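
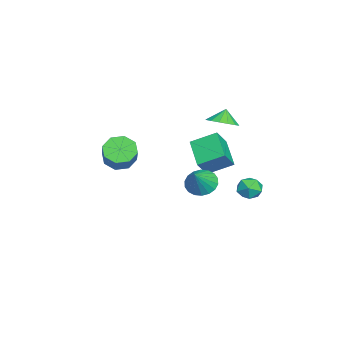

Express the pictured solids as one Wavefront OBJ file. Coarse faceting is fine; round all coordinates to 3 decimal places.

v -2.973 1.9 3.441
v -2.411 2.705 3.569
v -3.407 2.06 4.339
v -2.834 2.874 3.334
v -3.294 2.782 3.127
v -3.668 2.453 3.005
v -3.856 1.976 3
v -3.807 1.479 3.113
v -3.534 1.094 3.314
v -3.111 0.925 3.549
v -2.651 1.017 3.755
v -2.277 1.346 3.877
v -2.09 1.823 3.882
v -2.139 2.32 3.769
v -2.633 -3.939 0.49
v -2.133 -4.742 0.108
v -0.646 -4.443 1.428
v -1.147 -3.641 1.81
v -1.947 -4.075 -0.252
v -0.461 -3.776 1.067
v -2.163 -3.328 -0.178
v -0.677 -3.029 1.142
v -2.655 -2.94 0.288
v -1.168 -2.641 1.608
v -3.134 -3.137 0.872
v -1.647 -2.838 2.192
v -3.319 -3.804 1.233
v -1.833 -3.505 2.552
v -3.103 -4.551 1.158
v -1.617 -4.252 2.478
v -2.612 -4.939 0.692
v -1.125 -4.64 2.012
v -2.016 4.074 -1.867
v -1.272 3.659 -1.679
v -2.608 3.541 -0.701
v -1.864 3.126 -0.513
v -1.904 3.997 -0.462
v -1.538 4.326 -1.183
v -2.342 2.874 -1.197
v -1.976 3.203 -1.918
v -1.473 2.918 -1.265
v -1.202 3.612 -0.81
v -2.678 3.588 -1.57
v -2.407 4.282 -1.115
v 2.824 1.452 1.591
v 3.442 1.159 0.946
v 3.916 1.208 2.749
v 3.515 1.571 0.965
v 3.451 1.959 1.107
v 3.263 2.247 1.345
v 2.988 2.377 1.632
v 2.68 2.324 1.911
v 2.401 2.099 2.127
v 2.206 1.746 2.236
v 2.133 1.334 2.218
v 2.197 0.946 2.075
v 2.385 0.658 1.837
v 2.66 0.528 1.55
v 2.968 0.58 1.271
v 3.247 0.806 1.056
v 0.158 0.999 2.663
v 0.867 0.563 3.674
v 0.002 2.464 3.404
v 0.711 2.028 4.416
v 1.829 1.632 1.764
v 2.538 1.196 2.776
v 1.673 3.097 2.506
v 2.382 2.661 3.517
f 2 1 4
f 2 4 3
f 4 1 5
f 4 5 3
f 5 1 6
f 5 6 3
f 6 1 7
f 6 7 3
f 7 1 8
f 7 8 3
f 8 1 9
f 8 9 3
f 9 1 10
f 9 10 3
f 10 1 11
f 10 11 3
f 11 1 12
f 11 12 3
f 12 1 13
f 12 13 3
f 13 1 14
f 13 14 3
f 14 1 2
f 14 2 3
f 16 15 19
f 16 19 17
f 17 19 20
f 17 20 18
f 19 15 21
f 19 21 20
f 20 21 22
f 20 22 18
f 21 15 23
f 21 23 22
f 22 23 24
f 22 24 18
f 23 15 25
f 23 25 24
f 24 25 26
f 24 26 18
f 25 15 27
f 25 27 26
f 26 27 28
f 26 28 18
f 27 15 29
f 27 29 28
f 28 29 30
f 28 30 18
f 29 15 31
f 29 31 30
f 30 31 32
f 30 32 18
f 31 15 16
f 31 16 32
f 32 16 17
f 32 17 18
f 33 44 38
f 33 38 34
f 33 34 40
f 33 40 43
f 33 43 44
f 34 38 42
f 38 44 37
f 44 43 35
f 43 40 39
f 40 34 41
f 36 42 37
f 36 37 35
f 36 35 39
f 36 39 41
f 36 41 42
f 37 42 38
f 35 37 44
f 39 35 43
f 41 39 40
f 42 41 34
f 46 45 48
f 46 48 47
f 48 45 49
f 48 49 47
f 49 45 50
f 49 50 47
f 50 45 51
f 50 51 47
f 51 45 52
f 51 52 47
f 52 45 53
f 52 53 47
f 53 45 54
f 53 54 47
f 54 45 55
f 54 55 47
f 55 45 56
f 55 56 47
f 56 45 57
f 56 57 47
f 57 45 58
f 57 58 47
f 58 45 59
f 58 59 47
f 59 45 60
f 59 60 47
f 60 45 46
f 60 46 47
f 62 64 61
f 65 62 61
f 61 64 63
f 63 65 61
f 62 68 64
f 66 62 65
f 66 68 62
f 64 68 63
f 67 65 63
f 63 68 67
f 67 66 65
f 68 66 67



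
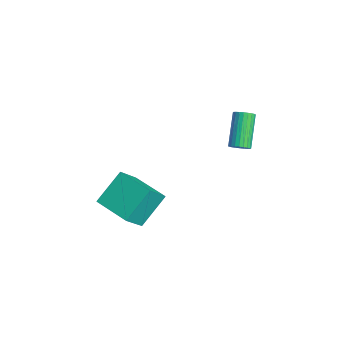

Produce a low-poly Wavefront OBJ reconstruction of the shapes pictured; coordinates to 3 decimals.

v -2.612 -4.58 -3.506
v -3.219 -3.053 -2.166
v -0.749 -3.692 -3.673
v -1.357 -2.166 -2.333
v -1.963 -5.654 -1.987
v -2.571 -4.128 -0.647
v -0.101 -4.767 -2.154
v -0.708 -3.24 -0.814
v 1.112 0.756 2.942
v 1.436 0.58 3.364
v 0.152 1.368 4.679
v -0.172 1.544 4.258
v 1.519 0.778 3.326
v 0.236 1.567 4.642
v 1.54 0.973 3.23
v 0.257 1.762 4.546
v 1.496 1.135 3.09
v 0.213 1.924 4.406
v 1.394 1.239 2.927
v 0.111 2.028 4.243
v 1.248 1.27 2.767
v -0.035 2.058 4.083
v 1.082 1.222 2.634
v -0.201 2.011 3.95
v 0.92 1.103 2.547
v -0.363 1.892 3.863
v 0.788 0.932 2.521
v -0.496 1.72 3.836
v 0.704 0.733 2.558
v -0.579 1.522 3.874
v 0.683 0.538 2.654
v -0.6 1.327 3.97
v 0.727 0.376 2.794
v -0.556 1.165 4.11
v 0.829 0.272 2.957
v -0.454 1.061 4.273
v 0.975 0.242 3.117
v -0.308 1.03 4.433
v 1.141 0.289 3.25
v -0.142 1.078 4.566
v 1.303 0.408 3.337
v 0.02 1.197 4.653
f 2 4 1
f 5 2 1
f 1 4 3
f 3 5 1
f 2 8 4
f 6 2 5
f 6 8 2
f 4 8 3
f 7 5 3
f 3 8 7
f 7 6 5
f 8 6 7
f 10 9 13
f 10 13 11
f 11 13 14
f 11 14 12
f 13 9 15
f 13 15 14
f 14 15 16
f 14 16 12
f 15 9 17
f 15 17 16
f 16 17 18
f 16 18 12
f 17 9 19
f 17 19 18
f 18 19 20
f 18 20 12
f 19 9 21
f 19 21 20
f 20 21 22
f 20 22 12
f 21 9 23
f 21 23 22
f 22 23 24
f 22 24 12
f 23 9 25
f 23 25 24
f 24 25 26
f 24 26 12
f 25 9 27
f 25 27 26
f 26 27 28
f 26 28 12
f 27 9 29
f 27 29 28
f 28 29 30
f 28 30 12
f 29 9 31
f 29 31 30
f 30 31 32
f 30 32 12
f 31 9 33
f 31 33 32
f 32 33 34
f 32 34 12
f 33 9 35
f 33 35 34
f 34 35 36
f 34 36 12
f 35 9 37
f 35 37 36
f 36 37 38
f 36 38 12
f 37 9 39
f 37 39 38
f 38 39 40
f 38 40 12
f 39 9 41
f 39 41 40
f 40 41 42
f 40 42 12
f 41 9 10
f 41 10 42
f 42 10 11
f 42 11 12



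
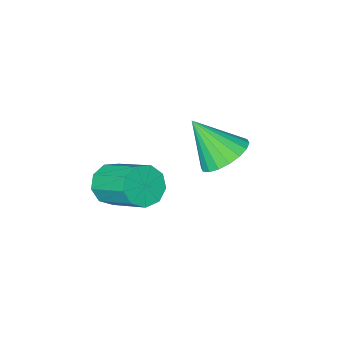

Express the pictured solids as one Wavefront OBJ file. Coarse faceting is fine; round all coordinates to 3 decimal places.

v -3.845 1.285 -1.971
v -3.387 0.579 -2.648
v -3.035 0.275 -0.369
v -3.05 0.919 -2.604
v -2.871 1.331 -2.435
v -2.884 1.735 -2.173
v -3.088 2.049 -1.872
v -3.442 2.212 -1.591
v -3.876 2.191 -1.385
v -4.303 1.991 -1.295
v -4.64 1.651 -1.339
v -4.82 1.238 -1.508
v -4.806 0.835 -1.769
v -4.602 0.521 -2.07
v -4.248 0.358 -2.352
v -3.814 0.379 -2.558
v 0.303 0.283 -2.497
v 1.042 0.636 -2.869
v 0.737 2.45 -1.755
v -0.003 2.097 -1.383
v 0.55 0.766 -3.215
v 0.245 2.579 -2.102
v -0.058 0.67 -3.225
v -0.363 2.483 -2.112
v -0.497 0.393 -2.895
v -0.802 2.206 -1.781
v -0.562 0.065 -2.378
v -0.868 1.878 -1.264
v -0.223 -0.161 -1.917
v -0.528 1.652 -0.803
v 0.363 -0.179 -1.727
v 0.057 1.635 -0.614
v 0.92 0.019 -1.897
v 0.615 1.833 -0.784
v 1.188 0.341 -2.348
v 0.883 2.155 -1.235
f 2 1 4
f 2 4 3
f 4 1 5
f 4 5 3
f 5 1 6
f 5 6 3
f 6 1 7
f 6 7 3
f 7 1 8
f 7 8 3
f 8 1 9
f 8 9 3
f 9 1 10
f 9 10 3
f 10 1 11
f 10 11 3
f 11 1 12
f 11 12 3
f 12 1 13
f 12 13 3
f 13 1 14
f 13 14 3
f 14 1 15
f 14 15 3
f 15 1 16
f 15 16 3
f 16 1 2
f 16 2 3
f 18 17 21
f 18 21 19
f 19 21 22
f 19 22 20
f 21 17 23
f 21 23 22
f 22 23 24
f 22 24 20
f 23 17 25
f 23 25 24
f 24 25 26
f 24 26 20
f 25 17 27
f 25 27 26
f 26 27 28
f 26 28 20
f 27 17 29
f 27 29 28
f 28 29 30
f 28 30 20
f 29 17 31
f 29 31 30
f 30 31 32
f 30 32 20
f 31 17 33
f 31 33 32
f 32 33 34
f 32 34 20
f 33 17 35
f 33 35 34
f 34 35 36
f 34 36 20
f 35 17 18
f 35 18 36
f 36 18 19
f 36 19 20



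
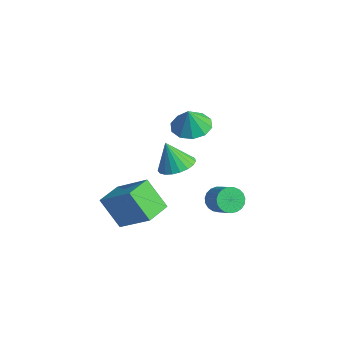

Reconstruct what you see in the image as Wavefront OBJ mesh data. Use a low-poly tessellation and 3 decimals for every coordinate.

v 2.572 -1.173 -1.241
v 2.847 -0.833 -1.708
v 3.803 -0.806 -1.126
v 3.528 -1.147 -0.659
v 2.747 -0.642 -1.553
v 3.703 -0.615 -0.97
v 2.616 -0.543 -1.343
v 3.572 -0.516 -0.76
v 2.478 -0.553 -1.116
v 3.434 -0.526 -0.533
v 2.356 -0.67 -0.91
v 3.312 -0.643 -0.328
v 2.271 -0.874 -0.762
v 3.227 -0.847 -0.179
v 2.239 -1.13 -0.697
v 3.195 -1.103 -0.114
v 2.264 -1.394 -0.725
v 3.22 -1.367 -0.143
v 2.342 -1.619 -0.844
v 3.298 -1.592 -0.261
v 2.46 -1.767 -1.03
v 3.416 -1.74 -0.448
v 2.597 -1.813 -1.254
v 3.554 -1.786 -0.671
v 2.73 -1.748 -1.475
v 3.687 -1.721 -0.892
v 2.836 -1.584 -1.656
v 3.792 -1.557 -1.073
v 2.896 -1.348 -1.765
v 3.852 -1.321 -1.182
v 2.9 -1.083 -1.783
v 3.856 -1.056 -1.201
v -0.831 -4.956 -2.274
v 0.548 -4.233 -1.166
v -1.468 -3.837 -2.211
v -0.09 -3.114 -1.104
v -0.03 -4.426 -3.616
v 1.348 -3.703 -2.509
v -0.668 -3.307 -3.554
v 0.711 -2.584 -2.446
v 2.829 -3.23 1.672
v 3.23 -2.596 1.951
v 2.511 -3.57 2.908
v 2.925 -2.471 1.907
v 2.603 -2.477 1.822
v 2.321 -2.613 1.712
v 2.126 -2.856 1.595
v 2.052 -3.163 1.491
v 2.113 -3.482 1.419
v 2.298 -3.757 1.39
v 2.574 -3.941 1.411
v 2.895 -4.002 1.476
v 3.204 -3.93 1.576
v 3.448 -3.736 1.692
v 3.585 -3.455 1.805
v 3.591 -3.134 1.895
v 3.466 -2.831 1.946
v -2.179 0.024 0.042
v -1.558 0.702 0.073
v -1.921 -0.264 1.178
v -2.059 0.914 0.24
v -2.605 0.786 0.332
v -2.989 0.367 0.312
v -3.063 -0.184 0.19
v -2.799 -0.655 0.011
v -2.299 -0.866 -0.156
v -1.752 -0.738 -0.248
v -1.369 -0.319 -0.228
v -1.295 0.231 -0.106
f 2 1 5
f 2 5 3
f 3 5 6
f 3 6 4
f 5 1 7
f 5 7 6
f 6 7 8
f 6 8 4
f 7 1 9
f 7 9 8
f 8 9 10
f 8 10 4
f 9 1 11
f 9 11 10
f 10 11 12
f 10 12 4
f 11 1 13
f 11 13 12
f 12 13 14
f 12 14 4
f 13 1 15
f 13 15 14
f 14 15 16
f 14 16 4
f 15 1 17
f 15 17 16
f 16 17 18
f 16 18 4
f 17 1 19
f 17 19 18
f 18 19 20
f 18 20 4
f 19 1 21
f 19 21 20
f 20 21 22
f 20 22 4
f 21 1 23
f 21 23 22
f 22 23 24
f 22 24 4
f 23 1 25
f 23 25 24
f 24 25 26
f 24 26 4
f 25 1 27
f 25 27 26
f 26 27 28
f 26 28 4
f 27 1 29
f 27 29 28
f 28 29 30
f 28 30 4
f 29 1 31
f 29 31 30
f 30 31 32
f 30 32 4
f 31 1 2
f 31 2 32
f 32 2 3
f 32 3 4
f 34 36 33
f 37 34 33
f 33 36 35
f 35 37 33
f 34 40 36
f 38 34 37
f 38 40 34
f 36 40 35
f 39 37 35
f 35 40 39
f 39 38 37
f 40 38 39
f 42 41 44
f 42 44 43
f 44 41 45
f 44 45 43
f 45 41 46
f 45 46 43
f 46 41 47
f 46 47 43
f 47 41 48
f 47 48 43
f 48 41 49
f 48 49 43
f 49 41 50
f 49 50 43
f 50 41 51
f 50 51 43
f 51 41 52
f 51 52 43
f 52 41 53
f 52 53 43
f 53 41 54
f 53 54 43
f 54 41 55
f 54 55 43
f 55 41 56
f 55 56 43
f 56 41 57
f 56 57 43
f 57 41 42
f 57 42 43
f 59 58 61
f 59 61 60
f 61 58 62
f 61 62 60
f 62 58 63
f 62 63 60
f 63 58 64
f 63 64 60
f 64 58 65
f 64 65 60
f 65 58 66
f 65 66 60
f 66 58 67
f 66 67 60
f 67 58 68
f 67 68 60
f 68 58 69
f 68 69 60
f 69 58 59
f 69 59 60



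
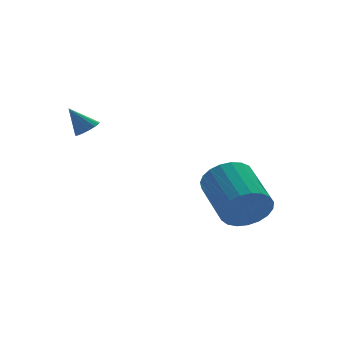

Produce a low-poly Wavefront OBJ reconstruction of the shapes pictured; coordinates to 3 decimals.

v 0.341 -4.882 -2.659
v 0.702 -5.282 -1.816
v 1.02 -3.358 -1.039
v 0.659 -2.958 -1.881
v 1.045 -5.245 -2.048
v 1.363 -3.321 -1.271
v 1.266 -5.146 -2.386
v 1.584 -3.221 -1.608
v 1.328 -5 -2.77
v 1.646 -3.076 -1.993
v 1.218 -4.835 -3.136
v 1.537 -2.91 -2.358
v 0.957 -4.677 -3.419
v 1.276 -2.753 -2.641
v 0.59 -4.555 -3.57
v 0.908 -2.631 -2.793
v 0.179 -4.49 -3.564
v 0.498 -2.565 -2.787
v -0.203 -4.492 -3.402
v 0.115 -2.568 -2.624
v -0.492 -4.562 -3.11
v -0.174 -2.637 -2.333
v -0.637 -4.687 -2.741
v -0.318 -2.763 -1.964
v -0.612 -4.846 -2.358
v -0.294 -2.922 -1.58
v -0.423 -5.011 -2.026
v -0.105 -3.087 -1.249
v -0.102 -5.154 -1.804
v 0.217 -3.23 -1.027
v 0.296 -5.25 -1.73
v 0.614 -3.325 -0.952
v -3.693 -0.715 0.586
v -3.255 -0.788 0.857
v -4.207 -0.285 1.534
v -3.234 -0.539 0.756
v -3.336 -0.338 0.609
v -3.534 -0.237 0.456
v -3.774 -0.265 0.339
v -3.993 -0.413 0.287
v -4.131 -0.642 0.316
v -4.153 -0.89 0.417
v -4.051 -1.092 0.564
v -3.853 -1.192 0.716
v -3.613 -1.165 0.834
v -3.394 -1.017 0.886
f 2 1 5
f 2 5 3
f 3 5 6
f 3 6 4
f 5 1 7
f 5 7 6
f 6 7 8
f 6 8 4
f 7 1 9
f 7 9 8
f 8 9 10
f 8 10 4
f 9 1 11
f 9 11 10
f 10 11 12
f 10 12 4
f 11 1 13
f 11 13 12
f 12 13 14
f 12 14 4
f 13 1 15
f 13 15 14
f 14 15 16
f 14 16 4
f 15 1 17
f 15 17 16
f 16 17 18
f 16 18 4
f 17 1 19
f 17 19 18
f 18 19 20
f 18 20 4
f 19 1 21
f 19 21 20
f 20 21 22
f 20 22 4
f 21 1 23
f 21 23 22
f 22 23 24
f 22 24 4
f 23 1 25
f 23 25 24
f 24 25 26
f 24 26 4
f 25 1 27
f 25 27 26
f 26 27 28
f 26 28 4
f 27 1 29
f 27 29 28
f 28 29 30
f 28 30 4
f 29 1 31
f 29 31 30
f 30 31 32
f 30 32 4
f 31 1 2
f 31 2 32
f 32 2 3
f 32 3 4
f 34 33 36
f 34 36 35
f 36 33 37
f 36 37 35
f 37 33 38
f 37 38 35
f 38 33 39
f 38 39 35
f 39 33 40
f 39 40 35
f 40 33 41
f 40 41 35
f 41 33 42
f 41 42 35
f 42 33 43
f 42 43 35
f 43 33 44
f 43 44 35
f 44 33 45
f 44 45 35
f 45 33 46
f 45 46 35
f 46 33 34
f 46 34 35



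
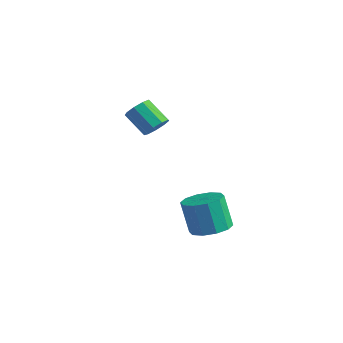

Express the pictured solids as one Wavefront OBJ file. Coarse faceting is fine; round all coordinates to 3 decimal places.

v 2.616 0.489 -1.808
v 3.329 1.162 -1.565
v 2.757 1.163 0.111
v 2.044 0.491 -0.132
v 2.819 1.476 -1.739
v 2.247 1.478 -0.064
v 2.231 1.414 -1.94
v 1.659 1.415 -0.264
v 1.79 0.998 -2.09
v 1.219 0.999 -0.415
v 1.665 0.388 -2.132
v 1.093 0.389 -0.457
v 1.903 -0.183 -2.051
v 1.331 -0.182 -0.375
v 2.413 -0.498 -1.876
v 1.841 -0.496 -0.201
v 3.001 -0.435 -1.676
v 2.429 -0.434 -0
v 3.441 -0.019 -1.525
v 2.87 -0.018 0.15
v 3.567 0.591 -1.483
v 2.995 0.592 0.192
v -2.467 2.089 2.082
v -2.002 1.97 2.646
v -3.169 1.852 3.582
v -3.633 1.971 3.018
v -2.092 2.466 2.597
v -3.258 2.348 3.533
v -2.357 2.786 2.307
v -3.523 2.667 3.243
v -2.674 2.779 1.912
v -3.84 2.661 2.848
v -2.893 2.45 1.596
v -4.059 2.331 2.532
v -2.914 1.952 1.508
v -4.08 1.833 2.444
v -2.725 1.518 1.689
v -3.891 1.4 2.625
v -2.415 1.351 2.053
v -3.582 1.233 2.989
v -2.13 1.53 2.431
v -3.296 1.412 3.367
f 2 1 5
f 2 5 3
f 3 5 6
f 3 6 4
f 5 1 7
f 5 7 6
f 6 7 8
f 6 8 4
f 7 1 9
f 7 9 8
f 8 9 10
f 8 10 4
f 9 1 11
f 9 11 10
f 10 11 12
f 10 12 4
f 11 1 13
f 11 13 12
f 12 13 14
f 12 14 4
f 13 1 15
f 13 15 14
f 14 15 16
f 14 16 4
f 15 1 17
f 15 17 16
f 16 17 18
f 16 18 4
f 17 1 19
f 17 19 18
f 18 19 20
f 18 20 4
f 19 1 21
f 19 21 20
f 20 21 22
f 20 22 4
f 21 1 2
f 21 2 22
f 22 2 3
f 22 3 4
f 24 23 27
f 24 27 25
f 25 27 28
f 25 28 26
f 27 23 29
f 27 29 28
f 28 29 30
f 28 30 26
f 29 23 31
f 29 31 30
f 30 31 32
f 30 32 26
f 31 23 33
f 31 33 32
f 32 33 34
f 32 34 26
f 33 23 35
f 33 35 34
f 34 35 36
f 34 36 26
f 35 23 37
f 35 37 36
f 36 37 38
f 36 38 26
f 37 23 39
f 37 39 38
f 38 39 40
f 38 40 26
f 39 23 41
f 39 41 40
f 40 41 42
f 40 42 26
f 41 23 24
f 41 24 42
f 42 24 25
f 42 25 26



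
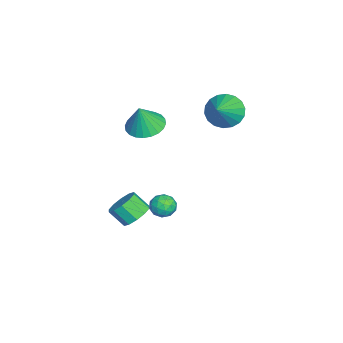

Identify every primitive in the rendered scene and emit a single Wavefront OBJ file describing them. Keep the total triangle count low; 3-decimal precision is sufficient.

v 1.87 -1.055 -3.629
v 2.321 -0.603 -3.068
v 2.101 -1.373 -2.27
v 1.65 -1.825 -2.831
v 1.823 -0.438 -3.046
v 1.602 -1.208 -2.249
v 1.342 -0.509 -3.247
v 1.122 -1.279 -2.45
v 1.064 -0.788 -3.594
v 0.844 -1.558 -2.797
v 1.093 -1.17 -3.954
v 0.873 -1.94 -3.157
v 1.419 -1.507 -4.19
v 1.199 -2.277 -3.392
v 1.918 -1.672 -4.211
v 1.697 -2.442 -3.414
v 2.398 -1.601 -4.01
v 2.178 -2.371 -3.213
v 2.676 -1.322 -3.663
v 2.456 -2.092 -2.866
v 2.647 -0.94 -3.303
v 2.427 -1.71 -2.506
v -3.456 2.75 0.633
v -2.834 3.18 -0.109
v -1.944 2.45 1.727
v -2.953 3.552 0.157
v -3.172 3.764 0.517
v -3.446 3.775 0.9
v -3.723 3.584 1.231
v -3.947 3.227 1.443
v -4.074 2.775 1.495
v -4.078 2.319 1.376
v -3.959 1.947 1.11
v -3.741 1.735 0.75
v -3.466 1.724 0.366
v -3.189 1.916 0.036
v -2.966 2.273 -0.176
v -2.839 2.724 -0.228
v 3.461 0.852 -2.023
v 4.065 0.628 -1.738
v 2.875 0.192 -1.302
v 3.479 -0.032 -1.017
v 3.27 0.634 -0.921
v 3.632 1.042 -1.367
v 3.308 -0.222 -1.673
v 3.67 0.186 -2.119
v 3.97 -0.036 -1.522
v 3.947 0.493 -1.057
v 2.993 0.327 -1.983
v 2.97 0.856 -1.518
v 3.815 0.798 -1.944
v 3.125 0.022 -1.096
v 3.003 0.413 -1.04
v 3.358 0.281 -0.872
v 3.56 1.041 -1.726
v 3.915 0.909 -1.558
v 3.448 0.913 -1.078
v 3.025 -0.089 -1.482
v 3.38 -0.221 -1.314
v 3.582 0.539 -2.168
v 3.937 0.407 -2
v 3.492 -0.093 -1.962
v 4.114 0.276 -1.649
v 3.769 -0.112 -1.225
v 3.668 -0.223 -1.611
v 3.881 0.016 -1.873
v 4.1 0.587 -1.376
v 3.755 0.199 -0.952
v 3.633 0.59 -0.896
v 3.846 0.83 -1.157
v 4.044 0.196 -1.249
v 3.185 0.621 -2.088
v 2.84 0.233 -1.664
v 3.094 -0.01 -1.883
v 3.307 0.23 -2.144
v 3.171 0.932 -1.815
v 2.826 0.544 -1.391
v 3.059 0.804 -1.167
v 3.272 1.043 -1.429
v 2.896 0.624 -1.791
v -2.423 -1.129 0.036
v -1.413 -1.11 -0.25
v -1.997 -1.391 1.524
v -1.479 -0.715 -0.162
v -1.688 -0.383 -0.043
v -2.009 -0.165 0.087
v -2.394 -0.094 0.21
v -2.782 -0.18 0.306
v -3.117 -0.411 0.361
v -3.345 -0.751 0.367
v -3.433 -1.148 0.322
v -3.368 -1.543 0.234
v -3.158 -1.874 0.115
v -2.837 -2.093 -0.015
v -2.453 -2.164 -0.138
v -2.064 -2.078 -0.234
v -1.73 -1.847 -0.289
v -1.501 -1.507 -0.295
f 2 1 5
f 2 5 3
f 3 5 6
f 3 6 4
f 5 1 7
f 5 7 6
f 6 7 8
f 6 8 4
f 7 1 9
f 7 9 8
f 8 9 10
f 8 10 4
f 9 1 11
f 9 11 10
f 10 11 12
f 10 12 4
f 11 1 13
f 11 13 12
f 12 13 14
f 12 14 4
f 13 1 15
f 13 15 14
f 14 15 16
f 14 16 4
f 15 1 17
f 15 17 16
f 16 17 18
f 16 18 4
f 17 1 19
f 17 19 18
f 18 19 20
f 18 20 4
f 19 1 21
f 19 21 20
f 20 21 22
f 20 22 4
f 21 1 2
f 21 2 22
f 22 2 3
f 22 3 4
f 24 23 26
f 24 26 25
f 26 23 27
f 26 27 25
f 27 23 28
f 27 28 25
f 28 23 29
f 28 29 25
f 29 23 30
f 29 30 25
f 30 23 31
f 30 31 25
f 31 23 32
f 31 32 25
f 32 23 33
f 32 33 25
f 33 23 34
f 33 34 25
f 34 23 35
f 34 35 25
f 35 23 36
f 35 36 25
f 36 23 37
f 36 37 25
f 37 23 38
f 37 38 25
f 38 23 24
f 38 24 25
f 39 76 55
f 76 50 79
f 55 79 44
f 76 79 55
f 39 55 51
f 55 44 56
f 51 56 40
f 55 56 51
f 39 51 60
f 51 40 61
f 60 61 46
f 51 61 60
f 39 60 72
f 60 46 75
f 72 75 49
f 60 75 72
f 39 72 76
f 72 49 80
f 76 80 50
f 72 80 76
f 40 56 67
f 56 44 70
f 67 70 48
f 56 70 67
f 44 79 57
f 79 50 78
f 57 78 43
f 79 78 57
f 50 80 77
f 80 49 73
f 77 73 41
f 80 73 77
f 49 75 74
f 75 46 62
f 74 62 45
f 75 62 74
f 46 61 66
f 61 40 63
f 66 63 47
f 61 63 66
f 42 68 54
f 68 48 69
f 54 69 43
f 68 69 54
f 42 54 52
f 54 43 53
f 52 53 41
f 54 53 52
f 42 52 59
f 52 41 58
f 59 58 45
f 52 58 59
f 42 59 64
f 59 45 65
f 64 65 47
f 59 65 64
f 42 64 68
f 64 47 71
f 68 71 48
f 64 71 68
f 43 69 57
f 69 48 70
f 57 70 44
f 69 70 57
f 41 53 77
f 53 43 78
f 77 78 50
f 53 78 77
f 45 58 74
f 58 41 73
f 74 73 49
f 58 73 74
f 47 65 66
f 65 45 62
f 66 62 46
f 65 62 66
f 48 71 67
f 71 47 63
f 67 63 40
f 71 63 67
f 82 81 84
f 82 84 83
f 84 81 85
f 84 85 83
f 85 81 86
f 85 86 83
f 86 81 87
f 86 87 83
f 87 81 88
f 87 88 83
f 88 81 89
f 88 89 83
f 89 81 90
f 89 90 83
f 90 81 91
f 90 91 83
f 91 81 92
f 91 92 83
f 92 81 93
f 92 93 83
f 93 81 94
f 93 94 83
f 94 81 95
f 94 95 83
f 95 81 96
f 95 96 83
f 96 81 97
f 96 97 83
f 97 81 98
f 97 98 83
f 98 81 82
f 98 82 83



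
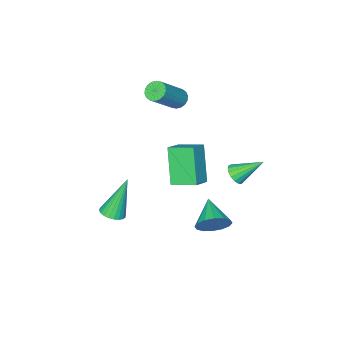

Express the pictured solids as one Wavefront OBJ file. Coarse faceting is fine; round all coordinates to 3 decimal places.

v -2.263 0.147 -2.755
v -1.827 0.529 -2.738
v -3.097 1.053 -1.765
v -1.984 0.617 -2.95
v -2.204 0.597 -3.117
v -2.438 0.474 -3.201
v -2.632 0.276 -3.184
v -2.742 0.048 -3.068
v -2.741 -0.156 -2.88
v -2.631 -0.292 -2.664
v -2.437 -0.326 -2.469
v -2.203 -0.252 -2.339
v -1.983 -0.087 -2.305
v -1.826 0.132 -2.374
v -1.77 0.354 -2.53
v 0.837 2.102 -3.186
v 1.364 2.115 -2.545
v 0.123 0.958 -2.574
v 1.043 2.377 -2.43
v 0.667 2.565 -2.518
v 0.336 2.629 -2.785
v 0.139 2.551 -3.159
v 0.13 2.353 -3.54
v 0.309 2.088 -3.827
v 0.63 1.826 -3.941
v 1.007 1.639 -3.853
v 1.337 1.575 -3.587
v 1.534 1.652 -3.213
v 1.544 1.85 -2.831
v -2.03 -3.524 -2.859
v -1.127 -3.231 -2.388
v -2.605 -2.393 -2.463
v -1.703 -2.099 -1.992
v -1.417 -2.601 -4.608
v -0.515 -2.307 -4.137
v -1.993 -1.469 -4.212
v -1.09 -1.176 -3.741
v -1.858 -3.387 0.613
v -1.573 -3.783 0.338
v -0.176 -3.689 1.652
v -0.462 -3.293 1.927
v -1.489 -3.572 0.234
v -0.093 -3.478 1.549
v -1.479 -3.325 0.205
v -0.083 -3.231 1.52
v -1.544 -3.09 0.257
v -0.147 -2.996 1.572
v -1.671 -2.914 0.38
v -0.274 -2.819 1.694
v -1.835 -2.831 0.548
v -0.438 -2.737 1.863
v -2.004 -2.859 0.729
v -0.607 -2.765 2.044
v -2.144 -2.991 0.888
v -0.747 -2.897 2.202
v -2.227 -3.202 0.991
v -0.831 -3.108 2.306
v -2.237 -3.449 1.02
v -0.841 -3.355 2.335
v -2.173 -3.684 0.968
v -0.776 -3.59 2.283
v -2.046 -3.861 0.846
v -0.649 -3.766 2.16
v -1.882 -3.943 0.677
v -0.485 -3.849 1.992
v -1.713 -3.915 0.496
v -0.316 -3.821 1.811
v 3.724 -1.286 -2.961
v 4.286 -1.176 -2.751
v 2.956 -1.154 -0.979
v 4.209 -0.955 -2.795
v 4.058 -0.785 -2.865
v 3.856 -0.691 -2.95
v 3.634 -0.688 -3.036
v 3.426 -0.775 -3.111
v 3.263 -0.941 -3.163
v 3.171 -1.159 -3.184
v 3.162 -1.397 -3.171
v 3.239 -1.617 -3.127
v 3.39 -1.788 -3.057
v 3.592 -1.882 -2.973
v 3.814 -1.885 -2.886
v 4.022 -1.797 -2.812
v 4.185 -1.632 -2.76
v 4.277 -1.413 -2.738
f 2 1 4
f 2 4 3
f 4 1 5
f 4 5 3
f 5 1 6
f 5 6 3
f 6 1 7
f 6 7 3
f 7 1 8
f 7 8 3
f 8 1 9
f 8 9 3
f 9 1 10
f 9 10 3
f 10 1 11
f 10 11 3
f 11 1 12
f 11 12 3
f 12 1 13
f 12 13 3
f 13 1 14
f 13 14 3
f 14 1 15
f 14 15 3
f 15 1 2
f 15 2 3
f 17 16 19
f 17 19 18
f 19 16 20
f 19 20 18
f 20 16 21
f 20 21 18
f 21 16 22
f 21 22 18
f 22 16 23
f 22 23 18
f 23 16 24
f 23 24 18
f 24 16 25
f 24 25 18
f 25 16 26
f 25 26 18
f 26 16 27
f 26 27 18
f 27 16 28
f 27 28 18
f 28 16 29
f 28 29 18
f 29 16 17
f 29 17 18
f 31 33 30
f 34 31 30
f 30 33 32
f 32 34 30
f 31 37 33
f 35 31 34
f 35 37 31
f 33 37 32
f 36 34 32
f 32 37 36
f 36 35 34
f 37 35 36
f 39 38 42
f 39 42 40
f 40 42 43
f 40 43 41
f 42 38 44
f 42 44 43
f 43 44 45
f 43 45 41
f 44 38 46
f 44 46 45
f 45 46 47
f 45 47 41
f 46 38 48
f 46 48 47
f 47 48 49
f 47 49 41
f 48 38 50
f 48 50 49
f 49 50 51
f 49 51 41
f 50 38 52
f 50 52 51
f 51 52 53
f 51 53 41
f 52 38 54
f 52 54 53
f 53 54 55
f 53 55 41
f 54 38 56
f 54 56 55
f 55 56 57
f 55 57 41
f 56 38 58
f 56 58 57
f 57 58 59
f 57 59 41
f 58 38 60
f 58 60 59
f 59 60 61
f 59 61 41
f 60 38 62
f 60 62 61
f 61 62 63
f 61 63 41
f 62 38 64
f 62 64 63
f 63 64 65
f 63 65 41
f 64 38 66
f 64 66 65
f 65 66 67
f 65 67 41
f 66 38 39
f 66 39 67
f 67 39 40
f 67 40 41
f 69 68 71
f 69 71 70
f 71 68 72
f 71 72 70
f 72 68 73
f 72 73 70
f 73 68 74
f 73 74 70
f 74 68 75
f 74 75 70
f 75 68 76
f 75 76 70
f 76 68 77
f 76 77 70
f 77 68 78
f 77 78 70
f 78 68 79
f 78 79 70
f 79 68 80
f 79 80 70
f 80 68 81
f 80 81 70
f 81 68 82
f 81 82 70
f 82 68 83
f 82 83 70
f 83 68 84
f 83 84 70
f 84 68 85
f 84 85 70
f 85 68 69
f 85 69 70



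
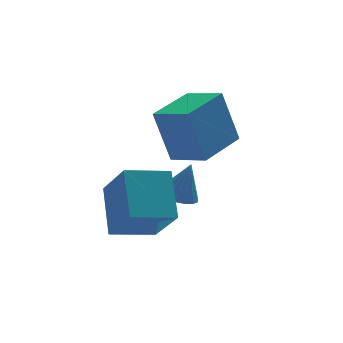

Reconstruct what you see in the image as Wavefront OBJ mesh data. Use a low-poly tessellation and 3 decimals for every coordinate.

v 1.66 0.521 1.452
v 1.131 0.767 3.48
v 0.81 1.627 1.096
v 0.281 1.873 3.123
v 3.179 1.767 1.697
v 2.65 2.013 3.724
v 2.329 2.873 1.34
v 1.8 3.119 3.368
v -1.555 -2.203 0.716
v -1.372 -0.819 2.049
v -1.873 -0.762 -0.736
v -1.689 0.622 0.597
v -0.031 -2.142 0.443
v 0.153 -0.758 1.776
v -0.348 -0.701 -1.009
v -0.165 0.683 0.324
v 1.17 2.101 -0.848
v 1.6 2.678 -0.971
v 1.63 2.059 0.568
v 1.297 2.82 -0.868
v 0.966 2.797 -0.761
v 0.681 2.614 -0.674
v 0.508 2.314 -0.626
v 0.486 1.966 -0.63
v 0.622 1.648 -0.683
v 0.882 1.434 -0.775
v 1.209 1.373 -0.883
v 1.527 1.479 -0.983
v 1.762 1.727 -1.052
v 1.862 2.061 -1.075
v 1.804 2.404 -1.045
f 2 4 1
f 5 2 1
f 1 4 3
f 3 5 1
f 2 8 4
f 6 2 5
f 6 8 2
f 4 8 3
f 7 5 3
f 3 8 7
f 7 6 5
f 8 6 7
f 10 12 9
f 13 10 9
f 9 12 11
f 11 13 9
f 10 16 12
f 14 10 13
f 14 16 10
f 12 16 11
f 15 13 11
f 11 16 15
f 15 14 13
f 16 14 15
f 18 17 20
f 18 20 19
f 20 17 21
f 20 21 19
f 21 17 22
f 21 22 19
f 22 17 23
f 22 23 19
f 23 17 24
f 23 24 19
f 24 17 25
f 24 25 19
f 25 17 26
f 25 26 19
f 26 17 27
f 26 27 19
f 27 17 28
f 27 28 19
f 28 17 29
f 28 29 19
f 29 17 30
f 29 30 19
f 30 17 31
f 30 31 19
f 31 17 18
f 31 18 19



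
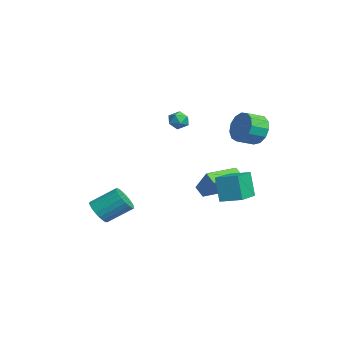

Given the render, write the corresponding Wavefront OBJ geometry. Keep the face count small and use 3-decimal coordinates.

v -3.318 1.432 -3.211
v -3.978 1.157 -2.68
v -4.143 3.417 -3.209
v -4.802 3.143 -2.678
v -2.338 1.837 -1.782
v -2.997 1.563 -1.251
v -3.162 3.823 -1.78
v -3.822 3.548 -1.249
v -3.81 0.295 2.387
v -3.173 0.533 2.606
v -3.807 -0.493 3.234
v -3.17 -0.255 3.453
v -3.751 0.153 3.534
v -3.753 0.641 3.01
v -3.227 -0.601 2.83
v -3.229 -0.113 2.306
v -2.812 -0.021 2.88
v -3.136 0.445 3.315
v -3.844 -0.405 2.525
v -4.168 0.061 2.96
v -3.341 -4.75 -3.928
v -3.013 -4.298 -4.646
v -2.751 -2.778 -3.571
v -3.079 -3.23 -2.852
v -3.383 -4.22 -4.666
v -3.12 -2.7 -3.591
v -3.745 -4.233 -4.559
v -3.483 -2.714 -3.483
v -4.038 -4.336 -4.342
v -3.775 -2.817 -3.266
v -4.21 -4.51 -4.054
v -3.948 -2.991 -2.978
v -4.232 -4.726 -3.744
v -3.97 -3.207 -2.668
v -4.1 -4.946 -3.465
v -3.837 -3.427 -2.39
v -3.837 -5.132 -3.267
v -3.574 -3.613 -2.191
v -3.488 -5.252 -3.183
v -3.225 -3.732 -2.107
v -3.113 -5.285 -3.228
v -2.851 -3.765 -2.152
v -2.779 -5.225 -3.394
v -2.516 -3.706 -2.318
v -2.541 -5.083 -3.652
v -2.278 -3.564 -2.576
v -2.442 -4.884 -3.958
v -2.179 -3.365 -2.882
v -2.498 -4.661 -4.259
v -2.236 -3.142 -3.183
v -2.7 -4.454 -4.502
v -2.438 -2.935 -3.426
v -0.12 3.795 2.954
v 0.443 4.251 3.755
v 0.723 3.181 4.167
v 0.16 2.725 3.366
v -0.125 4.182 3.962
v 0.154 3.112 4.374
v -0.692 3.99 3.849
v -0.412 2.92 4.261
v -1.077 3.736 3.452
v -0.797 2.667 3.864
v -1.158 3.501 2.896
v -0.878 2.431 3.308
v -0.909 3.359 2.359
v -0.629 2.29 2.771
v -0.41 3.356 2.011
v -0.13 2.286 2.423
v 0.181 3.492 1.962
v 0.461 2.422 2.374
v 0.677 3.724 2.228
v 0.956 2.654 2.64
v 0.919 3.978 2.725
v 1.199 2.909 3.137
v 0.832 4.175 3.294
v 1.112 3.105 3.706
v -1.562 2.758 -2.73
v -2.062 2.616 -1.049
v -0.842 3.882 -2.421
v -1.342 3.74 -0.74
v 0.162 1.54 -2.32
v -0.338 1.398 -0.639
v 0.882 2.664 -2.011
v 0.382 2.522 -0.33
f 2 4 1
f 5 2 1
f 1 4 3
f 3 5 1
f 2 8 4
f 6 2 5
f 6 8 2
f 4 8 3
f 7 5 3
f 3 8 7
f 7 6 5
f 8 6 7
f 9 20 14
f 9 14 10
f 9 10 16
f 9 16 19
f 9 19 20
f 10 14 18
f 14 20 13
f 20 19 11
f 19 16 15
f 16 10 17
f 12 18 13
f 12 13 11
f 12 11 15
f 12 15 17
f 12 17 18
f 13 18 14
f 11 13 20
f 15 11 19
f 17 15 16
f 18 17 10
f 22 21 25
f 22 25 23
f 23 25 26
f 23 26 24
f 25 21 27
f 25 27 26
f 26 27 28
f 26 28 24
f 27 21 29
f 27 29 28
f 28 29 30
f 28 30 24
f 29 21 31
f 29 31 30
f 30 31 32
f 30 32 24
f 31 21 33
f 31 33 32
f 32 33 34
f 32 34 24
f 33 21 35
f 33 35 34
f 34 35 36
f 34 36 24
f 35 21 37
f 35 37 36
f 36 37 38
f 36 38 24
f 37 21 39
f 37 39 38
f 38 39 40
f 38 40 24
f 39 21 41
f 39 41 40
f 40 41 42
f 40 42 24
f 41 21 43
f 41 43 42
f 42 43 44
f 42 44 24
f 43 21 45
f 43 45 44
f 44 45 46
f 44 46 24
f 45 21 47
f 45 47 46
f 46 47 48
f 46 48 24
f 47 21 49
f 47 49 48
f 48 49 50
f 48 50 24
f 49 21 51
f 49 51 50
f 50 51 52
f 50 52 24
f 51 21 22
f 51 22 52
f 52 22 23
f 52 23 24
f 54 53 57
f 54 57 55
f 55 57 58
f 55 58 56
f 57 53 59
f 57 59 58
f 58 59 60
f 58 60 56
f 59 53 61
f 59 61 60
f 60 61 62
f 60 62 56
f 61 53 63
f 61 63 62
f 62 63 64
f 62 64 56
f 63 53 65
f 63 65 64
f 64 65 66
f 64 66 56
f 65 53 67
f 65 67 66
f 66 67 68
f 66 68 56
f 67 53 69
f 67 69 68
f 68 69 70
f 68 70 56
f 69 53 71
f 69 71 70
f 70 71 72
f 70 72 56
f 71 53 73
f 71 73 72
f 72 73 74
f 72 74 56
f 73 53 75
f 73 75 74
f 74 75 76
f 74 76 56
f 75 53 54
f 75 54 76
f 76 54 55
f 76 55 56
f 78 80 77
f 81 78 77
f 77 80 79
f 79 81 77
f 78 84 80
f 82 78 81
f 82 84 78
f 80 84 79
f 83 81 79
f 79 84 83
f 83 82 81
f 84 82 83



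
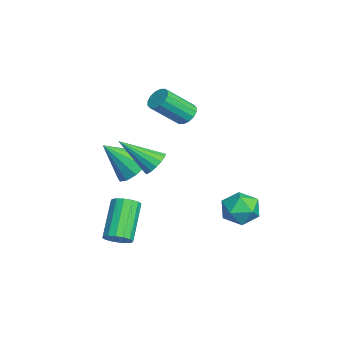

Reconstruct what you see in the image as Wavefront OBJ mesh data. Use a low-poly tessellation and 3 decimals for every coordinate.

v -0.252 -1.088 0.052
v 0.194 -1.467 -0.293
v -0.608 -2.632 1.288
v 0.384 -1.309 -0.042
v 0.403 -1.092 0.235
v 0.246 -0.874 0.462
v -0.044 -0.713 0.58
v -0.39 -0.653 0.557
v -0.699 -0.708 0.398
v -0.888 -0.866 0.146
v -0.907 -1.083 -0.13
v -0.751 -1.301 -0.358
v -0.461 -1.462 -0.476
v -0.115 -1.522 -0.452
v 2.423 3.004 -1.729
v 3.01 2.663 -1.1
v 1.53 1.817 -1.54
v 2.117 1.476 -0.911
v 1.626 2.237 -0.721
v 2.178 2.97 -0.837
v 2.362 1.51 -1.803
v 2.914 2.243 -1.919
v 2.972 1.739 -1.146
v 2.517 2.188 -0.477
v 2.023 2.292 -2.163
v 1.568 2.741 -1.494
v -3.474 0.45 1.293
v -2.972 0.288 0.967
v -2.584 -0.992 2.202
v -3.086 -0.83 2.527
v -2.87 0.515 1.17
v -2.482 -0.765 2.405
v -2.93 0.724 1.406
v -2.541 -0.556 2.64
v -3.135 0.86 1.611
v -2.747 -0.42 2.846
v -3.432 0.886 1.731
v -3.044 -0.394 2.966
v -3.74 0.795 1.734
v -3.351 -0.484 2.969
v -3.976 0.612 1.618
v -3.588 -0.668 2.853
v -4.078 0.385 1.415
v -3.69 -0.895 2.65
v -4.019 0.176 1.18
v -3.63 -1.104 2.414
v -3.813 0.04 0.974
v -3.425 -1.24 2.209
v -3.516 0.014 0.854
v -3.128 -1.266 2.089
v -3.209 0.104 0.851
v -2.82 -1.175 2.086
v 1.966 -2.799 -3.159
v 2.327 -2.304 -2.941
v 0.915 -1.887 -1.544
v 0.554 -2.381 -1.761
v 2.131 -2.17 -3.18
v 0.719 -1.753 -1.782
v 1.891 -2.205 -3.412
v 0.478 -1.788 -2.015
v 1.67 -2.399 -3.577
v 0.258 -1.981 -2.18
v 1.529 -2.7 -3.63
v 0.117 -2.282 -2.232
v 1.505 -3.027 -3.556
v 0.093 -2.61 -2.159
v 1.605 -3.293 -3.376
v 0.193 -2.876 -1.979
v 1.801 -3.427 -3.138
v 0.389 -3.01 -1.74
v 2.042 -3.392 -2.905
v 0.629 -2.975 -1.508
v 2.262 -3.199 -2.74
v 0.85 -2.781 -1.343
v 2.403 -2.898 -2.688
v 0.991 -2.48 -1.29
v 2.427 -2.57 -2.761
v 1.015 -2.153 -1.364
v -2.488 -1.887 -1.347
v -1.664 -1.462 -0.898
v -2.532 -3.233 0.007
v -2.128 -1.208 -0.661
v -2.707 -1.17 -0.642
v -3.216 -1.359 -0.847
v -3.494 -1.716 -1.21
v -3.452 -2.127 -1.617
v -3.104 -2.462 -1.939
v -2.561 -2.615 -2.073
v -1.994 -2.537 -1.976
v -1.584 -2.252 -1.68
v -1.461 -1.852 -1.278
f 2 1 4
f 2 4 3
f 4 1 5
f 4 5 3
f 5 1 6
f 5 6 3
f 6 1 7
f 6 7 3
f 7 1 8
f 7 8 3
f 8 1 9
f 8 9 3
f 9 1 10
f 9 10 3
f 10 1 11
f 10 11 3
f 11 1 12
f 11 12 3
f 12 1 13
f 12 13 3
f 13 1 14
f 13 14 3
f 14 1 2
f 14 2 3
f 15 26 20
f 15 20 16
f 15 16 22
f 15 22 25
f 15 25 26
f 16 20 24
f 20 26 19
f 26 25 17
f 25 22 21
f 22 16 23
f 18 24 19
f 18 19 17
f 18 17 21
f 18 21 23
f 18 23 24
f 19 24 20
f 17 19 26
f 21 17 25
f 23 21 22
f 24 23 16
f 28 27 31
f 28 31 29
f 29 31 32
f 29 32 30
f 31 27 33
f 31 33 32
f 32 33 34
f 32 34 30
f 33 27 35
f 33 35 34
f 34 35 36
f 34 36 30
f 35 27 37
f 35 37 36
f 36 37 38
f 36 38 30
f 37 27 39
f 37 39 38
f 38 39 40
f 38 40 30
f 39 27 41
f 39 41 40
f 40 41 42
f 40 42 30
f 41 27 43
f 41 43 42
f 42 43 44
f 42 44 30
f 43 27 45
f 43 45 44
f 44 45 46
f 44 46 30
f 45 27 47
f 45 47 46
f 46 47 48
f 46 48 30
f 47 27 49
f 47 49 48
f 48 49 50
f 48 50 30
f 49 27 51
f 49 51 50
f 50 51 52
f 50 52 30
f 51 27 28
f 51 28 52
f 52 28 29
f 52 29 30
f 54 53 57
f 54 57 55
f 55 57 58
f 55 58 56
f 57 53 59
f 57 59 58
f 58 59 60
f 58 60 56
f 59 53 61
f 59 61 60
f 60 61 62
f 60 62 56
f 61 53 63
f 61 63 62
f 62 63 64
f 62 64 56
f 63 53 65
f 63 65 64
f 64 65 66
f 64 66 56
f 65 53 67
f 65 67 66
f 66 67 68
f 66 68 56
f 67 53 69
f 67 69 68
f 68 69 70
f 68 70 56
f 69 53 71
f 69 71 70
f 70 71 72
f 70 72 56
f 71 53 73
f 71 73 72
f 72 73 74
f 72 74 56
f 73 53 75
f 73 75 74
f 74 75 76
f 74 76 56
f 75 53 77
f 75 77 76
f 76 77 78
f 76 78 56
f 77 53 54
f 77 54 78
f 78 54 55
f 78 55 56
f 80 79 82
f 80 82 81
f 82 79 83
f 82 83 81
f 83 79 84
f 83 84 81
f 84 79 85
f 84 85 81
f 85 79 86
f 85 86 81
f 86 79 87
f 86 87 81
f 87 79 88
f 87 88 81
f 88 79 89
f 88 89 81
f 89 79 90
f 89 90 81
f 90 79 91
f 90 91 81
f 91 79 80
f 91 80 81



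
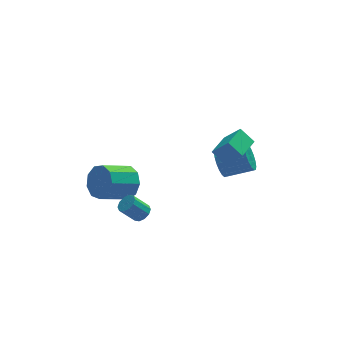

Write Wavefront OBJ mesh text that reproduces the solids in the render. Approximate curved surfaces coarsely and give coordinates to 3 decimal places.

v -1.467 -2.231 -1.579
v -1.072 -2.028 -1.237
v -1.838 -2.045 -0.34
v -2.233 -2.249 -0.681
v -1.242 -1.76 -1.377
v -2.008 -1.778 -0.48
v -1.497 -1.672 -1.593
v -2.263 -1.69 -0.696
v -1.741 -1.798 -1.804
v -2.507 -1.816 -0.907
v -1.88 -2.089 -1.929
v -2.646 -2.107 -1.031
v -1.862 -2.435 -1.92
v -2.628 -2.452 -1.023
v -1.692 -2.702 -1.78
v -2.458 -2.72 -0.883
v -1.437 -2.79 -1.564
v -2.203 -2.808 -0.667
v -1.193 -2.664 -1.353
v -1.959 -2.682 -0.456
v -1.054 -2.373 -1.229
v -1.82 -2.391 -0.331
v 2.559 -2.881 1.998
v 3.267 -3.32 2.889
v 1.955 -2.43 2.699
v 2.663 -2.869 3.591
v 3.457 -1.571 1.929
v 4.165 -2.01 2.821
v 2.853 -1.12 2.631
v 3.561 -1.559 3.522
v -1.38 2.78 -3.256
v -0.843 2.546 -2.373
v -2.382 1.926 -1.601
v -2.92 2.16 -2.484
v -1.098 3.224 -2.336
v -2.637 2.604 -1.564
v -1.484 3.694 -2.729
v -3.024 3.074 -1.958
v -1.823 3.737 -3.369
v -3.362 3.117 -2.598
v -1.954 3.331 -3.956
v -3.493 2.712 -3.184
v -1.817 2.668 -4.216
v -3.356 2.049 -3.444
v -1.475 2.057 -4.026
v -3.015 1.438 -3.254
v -1.09 1.784 -3.476
v -2.629 1.165 -2.704
v -0.84 1.977 -2.823
v -2.379 1.358 -2.051
v 3.08 0.652 -0.694
v 3.456 1.013 -1.453
v 4.916 0.688 -0.884
v 4.54 0.328 -0.126
v 3.43 1.336 -1.202
v 4.89 1.011 -0.633
v 3.335 1.523 -0.85
v 4.794 1.198 -0.282
v 3.189 1.537 -0.468
v 4.649 1.213 0.101
v 3.022 1.377 -0.13
v 4.481 1.052 0.438
v 2.866 1.073 0.095
v 4.326 0.748 0.664
v 2.753 0.686 0.165
v 4.213 0.361 0.734
v 2.704 0.292 0.064
v 4.164 -0.033 0.633
v 2.73 -0.031 -0.187
v 4.19 -0.356 0.382
v 2.826 -0.218 -0.538
v 4.285 -0.543 0.03
v 2.971 -0.233 -0.921
v 4.431 -0.557 -0.352
v 3.139 -0.072 -1.258
v 4.598 -0.397 -0.69
v 3.294 0.232 -1.484
v 4.754 -0.093 -0.915
v 3.407 0.619 -1.554
v 4.867 0.294 -0.985
f 2 1 5
f 2 5 3
f 3 5 6
f 3 6 4
f 5 1 7
f 5 7 6
f 6 7 8
f 6 8 4
f 7 1 9
f 7 9 8
f 8 9 10
f 8 10 4
f 9 1 11
f 9 11 10
f 10 11 12
f 10 12 4
f 11 1 13
f 11 13 12
f 12 13 14
f 12 14 4
f 13 1 15
f 13 15 14
f 14 15 16
f 14 16 4
f 15 1 17
f 15 17 16
f 16 17 18
f 16 18 4
f 17 1 19
f 17 19 18
f 18 19 20
f 18 20 4
f 19 1 21
f 19 21 20
f 20 21 22
f 20 22 4
f 21 1 2
f 21 2 22
f 22 2 3
f 22 3 4
f 24 26 23
f 27 24 23
f 23 26 25
f 25 27 23
f 24 30 26
f 28 24 27
f 28 30 24
f 26 30 25
f 29 27 25
f 25 30 29
f 29 28 27
f 30 28 29
f 32 31 35
f 32 35 33
f 33 35 36
f 33 36 34
f 35 31 37
f 35 37 36
f 36 37 38
f 36 38 34
f 37 31 39
f 37 39 38
f 38 39 40
f 38 40 34
f 39 31 41
f 39 41 40
f 40 41 42
f 40 42 34
f 41 31 43
f 41 43 42
f 42 43 44
f 42 44 34
f 43 31 45
f 43 45 44
f 44 45 46
f 44 46 34
f 45 31 47
f 45 47 46
f 46 47 48
f 46 48 34
f 47 31 49
f 47 49 48
f 48 49 50
f 48 50 34
f 49 31 32
f 49 32 50
f 50 32 33
f 50 33 34
f 52 51 55
f 52 55 53
f 53 55 56
f 53 56 54
f 55 51 57
f 55 57 56
f 56 57 58
f 56 58 54
f 57 51 59
f 57 59 58
f 58 59 60
f 58 60 54
f 59 51 61
f 59 61 60
f 60 61 62
f 60 62 54
f 61 51 63
f 61 63 62
f 62 63 64
f 62 64 54
f 63 51 65
f 63 65 64
f 64 65 66
f 64 66 54
f 65 51 67
f 65 67 66
f 66 67 68
f 66 68 54
f 67 51 69
f 67 69 68
f 68 69 70
f 68 70 54
f 69 51 71
f 69 71 70
f 70 71 72
f 70 72 54
f 71 51 73
f 71 73 72
f 72 73 74
f 72 74 54
f 73 51 75
f 73 75 74
f 74 75 76
f 74 76 54
f 75 51 77
f 75 77 76
f 76 77 78
f 76 78 54
f 77 51 79
f 77 79 78
f 78 79 80
f 78 80 54
f 79 51 52
f 79 52 80
f 80 52 53
f 80 53 54



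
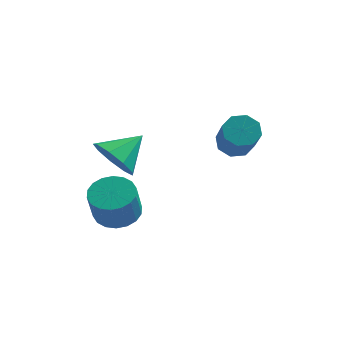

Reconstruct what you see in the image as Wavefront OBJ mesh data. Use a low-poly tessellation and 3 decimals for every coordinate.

v 2.314 3.343 3.127
v 2.714 2.992 2.704
v 3.066 1.866 3.969
v 2.666 2.217 4.393
v 2.973 3.363 2.961
v 3.325 2.237 4.227
v 2.846 3.722 3.316
v 3.198 2.596 4.582
v 2.407 3.859 3.56
v 2.759 2.733 4.826
v 1.914 3.694 3.551
v 2.266 2.568 4.816
v 1.655 3.323 3.293
v 2.007 2.197 4.559
v 1.782 2.964 2.938
v 2.134 1.838 4.204
v 2.221 2.827 2.694
v 2.573 1.701 3.96
v -1.477 1.345 3.122
v -1.004 0.603 3.451
v -0.643 2.195 3.838
v -0.739 0.806 2.902
v -0.82 1.262 2.455
v -1.208 1.756 2.32
v -1.722 2.058 2.561
v -2.122 2.027 3.064
v -2.22 1.676 3.594
v -1.97 1.17 3.903
v -1.49 0.747 3.847
v -1.279 0.896 0.884
v -0.702 1.436 1.138
v -0.784 0.944 2.37
v -1.361 0.404 2.116
v -1.017 1.621 1.191
v -1.099 1.129 2.423
v -1.384 1.663 1.183
v -1.466 1.171 2.416
v -1.73 1.553 1.116
v -1.812 1.061 2.349
v -1.987 1.313 1.003
v -2.069 0.821 2.236
v -2.103 0.99 0.866
v -2.186 0.498 2.099
v -2.057 0.649 0.733
v -2.139 0.157 1.966
v -1.856 0.356 0.63
v -1.938 -0.136 1.862
v -1.541 0.171 0.577
v -1.623 -0.321 1.809
v -1.174 0.129 0.584
v -1.256 -0.363 1.817
v -0.828 0.239 0.651
v -0.91 -0.253 1.884
v -0.571 0.479 0.764
v -0.653 -0.013 1.997
v -0.454 0.802 0.901
v -0.537 0.31 2.134
v -0.501 1.143 1.034
v -0.583 0.651 2.267
f 2 1 5
f 2 5 3
f 3 5 6
f 3 6 4
f 5 1 7
f 5 7 6
f 6 7 8
f 6 8 4
f 7 1 9
f 7 9 8
f 8 9 10
f 8 10 4
f 9 1 11
f 9 11 10
f 10 11 12
f 10 12 4
f 11 1 13
f 11 13 12
f 12 13 14
f 12 14 4
f 13 1 15
f 13 15 14
f 14 15 16
f 14 16 4
f 15 1 17
f 15 17 16
f 16 17 18
f 16 18 4
f 17 1 2
f 17 2 18
f 18 2 3
f 18 3 4
f 20 19 22
f 20 22 21
f 22 19 23
f 22 23 21
f 23 19 24
f 23 24 21
f 24 19 25
f 24 25 21
f 25 19 26
f 25 26 21
f 26 19 27
f 26 27 21
f 27 19 28
f 27 28 21
f 28 19 29
f 28 29 21
f 29 19 20
f 29 20 21
f 31 30 34
f 31 34 32
f 32 34 35
f 32 35 33
f 34 30 36
f 34 36 35
f 35 36 37
f 35 37 33
f 36 30 38
f 36 38 37
f 37 38 39
f 37 39 33
f 38 30 40
f 38 40 39
f 39 40 41
f 39 41 33
f 40 30 42
f 40 42 41
f 41 42 43
f 41 43 33
f 42 30 44
f 42 44 43
f 43 44 45
f 43 45 33
f 44 30 46
f 44 46 45
f 45 46 47
f 45 47 33
f 46 30 48
f 46 48 47
f 47 48 49
f 47 49 33
f 48 30 50
f 48 50 49
f 49 50 51
f 49 51 33
f 50 30 52
f 50 52 51
f 51 52 53
f 51 53 33
f 52 30 54
f 52 54 53
f 53 54 55
f 53 55 33
f 54 30 56
f 54 56 55
f 55 56 57
f 55 57 33
f 56 30 58
f 56 58 57
f 57 58 59
f 57 59 33
f 58 30 31
f 58 31 59
f 59 31 32
f 59 32 33



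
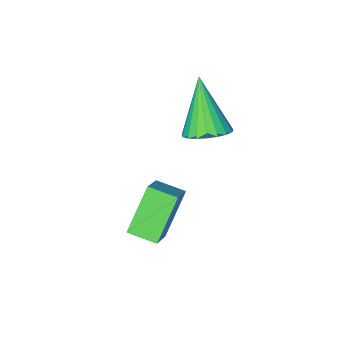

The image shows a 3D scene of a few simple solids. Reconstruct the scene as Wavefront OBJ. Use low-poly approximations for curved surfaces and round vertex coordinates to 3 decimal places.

v -2.388 -0.473 2.528
v -1.682 -0.656 2.56
v -2.712 -1.447 4.152
v -1.687 -0.395 2.715
v -1.813 -0.148 2.838
v -2.038 0.043 2.908
v -2.324 0.145 2.912
v -2.621 0.139 2.849
v -2.878 0.028 2.731
v -3.05 -0.17 2.579
v -3.108 -0.42 2.417
v -3.041 -0.68 2.275
v -2.861 -0.904 2.176
v -2.6 -1.053 2.139
v -2.302 -1.103 2.168
v -2.019 -1.043 2.261
v -1.799 -0.885 2.399
v -1.359 0.034 0.794
v -0.704 0.669 1.445
v -0.448 0.411 -0.491
v 0.207 1.045 0.159
v -0.827 -0.685 0.961
v -0.172 -0.051 1.611
v 0.084 -0.309 -0.325
v 0.739 0.326 0.326
f 2 1 4
f 2 4 3
f 4 1 5
f 4 5 3
f 5 1 6
f 5 6 3
f 6 1 7
f 6 7 3
f 7 1 8
f 7 8 3
f 8 1 9
f 8 9 3
f 9 1 10
f 9 10 3
f 10 1 11
f 10 11 3
f 11 1 12
f 11 12 3
f 12 1 13
f 12 13 3
f 13 1 14
f 13 14 3
f 14 1 15
f 14 15 3
f 15 1 16
f 15 16 3
f 16 1 17
f 16 17 3
f 17 1 2
f 17 2 3
f 19 21 18
f 22 19 18
f 18 21 20
f 20 22 18
f 19 25 21
f 23 19 22
f 23 25 19
f 21 25 20
f 24 22 20
f 20 25 24
f 24 23 22
f 25 23 24



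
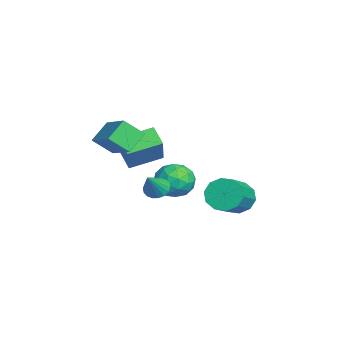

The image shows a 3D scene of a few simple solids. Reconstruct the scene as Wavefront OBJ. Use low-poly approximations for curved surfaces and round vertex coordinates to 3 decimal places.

v -0.577 -1.776 -1.199
v -1.292 -2.089 -0.607
v -0.889 -0.329 -0.809
v -1.603 -0.643 -0.217
v 0.683 -1.897 0.257
v -0.031 -2.211 0.849
v 0.372 -0.451 0.647
v -0.343 -0.764 1.239
v 0.149 2.588 -2.736
v 0.668 3.101 -3.152
v 2.169 2.405 -2.141
v 1.651 1.892 -1.724
v 0.499 3.352 -2.73
v 2.001 2.655 -1.719
v 0.197 3.311 -2.309
v 1.699 2.614 -1.298
v -0.123 2.994 -2.052
v 1.379 2.297 -1.041
v -0.34 2.522 -2.056
v 1.162 1.825 -1.044
v -0.369 2.075 -2.319
v 1.132 1.379 -1.308
v -0.201 1.825 -2.741
v 1.301 1.128 -1.73
v 0.101 1.866 -3.162
v 1.603 1.169 -2.151
v 0.421 2.183 -3.419
v 1.923 1.486 -2.408
v 0.638 2.655 -3.416
v 2.14 1.958 -2.404
v 3.424 -0.943 -0.285
v 3.847 -0.679 -0.517
v 4.236 -1.357 0.725
v 3.75 -0.509 -0.369
v 3.589 -0.425 -0.205
v 3.395 -0.443 -0.057
v 3.207 -0.561 0.046
v 3.062 -0.755 0.084
v 2.988 -0.985 0.048
v 3.001 -1.208 -0.053
v 3.098 -1.378 -0.2
v 3.259 -1.462 -0.364
v 3.453 -1.443 -0.513
v 3.641 -1.325 -0.616
v 3.786 -1.132 -0.653
v 3.86 -0.901 -0.618
v 2.923 0.181 0.578
v 3.597 0.262 0.014
v 2.243 -0.662 -0.354
v 2.917 -0.581 -0.918
v 3.022 -1.034 -0.167
v 3.442 -0.513 0.409
v 2.398 0.113 -0.749
v 2.818 0.634 -0.173
v 3.272 0.219 -0.807
v 3.658 -0.489 -0.447
v 2.182 0.089 0.107
v 2.568 -0.619 0.467
v 3.32 0.296 0.378
v 2.52 -0.696 -0.718
v 2.582 -0.962 -0.276
v 2.978 -0.914 -0.608
v 3.229 -0.16 0.61
v 3.625 -0.112 0.278
v 3.287 -0.874 0.172
v 2.215 -0.288 -0.618
v 2.611 -0.24 -0.95
v 2.862 0.514 0.268
v 3.258 0.562 -0.064
v 2.553 0.474 -0.512
v 3.525 0.318 -0.436
v 3.125 -0.178 -0.984
v 2.82 0.23 -0.884
v 3.067 0.537 -0.546
v 3.752 -0.098 -0.225
v 3.352 -0.594 -0.773
v 3.414 -0.86 -0.331
v 3.661 -0.554 0.007
v 3.561 -0.123 -0.707
v 2.488 0.194 0.433
v 2.088 -0.302 -0.115
v 2.179 0.154 -0.347
v 2.426 0.46 -0.009
v 2.715 -0.222 0.644
v 2.315 -0.718 0.096
v 2.773 -0.937 0.206
v 3.02 -0.63 0.544
v 2.279 -0.277 0.367
v 1.472 -3.352 1.488
v 0.863 -2.715 2.162
v 1.529 -2.528 0.761
v 0.92 -1.891 1.436
v 2.94 -2.769 2.264
v 2.331 -2.132 2.939
v 2.997 -1.945 1.538
v 2.388 -1.308 2.212
f 2 4 1
f 5 2 1
f 1 4 3
f 3 5 1
f 2 8 4
f 6 2 5
f 6 8 2
f 4 8 3
f 7 5 3
f 3 8 7
f 7 6 5
f 8 6 7
f 10 9 13
f 10 13 11
f 11 13 14
f 11 14 12
f 13 9 15
f 13 15 14
f 14 15 16
f 14 16 12
f 15 9 17
f 15 17 16
f 16 17 18
f 16 18 12
f 17 9 19
f 17 19 18
f 18 19 20
f 18 20 12
f 19 9 21
f 19 21 20
f 20 21 22
f 20 22 12
f 21 9 23
f 21 23 22
f 22 23 24
f 22 24 12
f 23 9 25
f 23 25 24
f 24 25 26
f 24 26 12
f 25 9 27
f 25 27 26
f 26 27 28
f 26 28 12
f 27 9 29
f 27 29 28
f 28 29 30
f 28 30 12
f 29 9 10
f 29 10 30
f 30 10 11
f 30 11 12
f 32 31 34
f 32 34 33
f 34 31 35
f 34 35 33
f 35 31 36
f 35 36 33
f 36 31 37
f 36 37 33
f 37 31 38
f 37 38 33
f 38 31 39
f 38 39 33
f 39 31 40
f 39 40 33
f 40 31 41
f 40 41 33
f 41 31 42
f 41 42 33
f 42 31 43
f 42 43 33
f 43 31 44
f 43 44 33
f 44 31 45
f 44 45 33
f 45 31 46
f 45 46 33
f 46 31 32
f 46 32 33
f 47 84 63
f 84 58 87
f 63 87 52
f 84 87 63
f 47 63 59
f 63 52 64
f 59 64 48
f 63 64 59
f 47 59 68
f 59 48 69
f 68 69 54
f 59 69 68
f 47 68 80
f 68 54 83
f 80 83 57
f 68 83 80
f 47 80 84
f 80 57 88
f 84 88 58
f 80 88 84
f 48 64 75
f 64 52 78
f 75 78 56
f 64 78 75
f 52 87 65
f 87 58 86
f 65 86 51
f 87 86 65
f 58 88 85
f 88 57 81
f 85 81 49
f 88 81 85
f 57 83 82
f 83 54 70
f 82 70 53
f 83 70 82
f 54 69 74
f 69 48 71
f 74 71 55
f 69 71 74
f 50 76 62
f 76 56 77
f 62 77 51
f 76 77 62
f 50 62 60
f 62 51 61
f 60 61 49
f 62 61 60
f 50 60 67
f 60 49 66
f 67 66 53
f 60 66 67
f 50 67 72
f 67 53 73
f 72 73 55
f 67 73 72
f 50 72 76
f 72 55 79
f 76 79 56
f 72 79 76
f 51 77 65
f 77 56 78
f 65 78 52
f 77 78 65
f 49 61 85
f 61 51 86
f 85 86 58
f 61 86 85
f 53 66 82
f 66 49 81
f 82 81 57
f 66 81 82
f 55 73 74
f 73 53 70
f 74 70 54
f 73 70 74
f 56 79 75
f 79 55 71
f 75 71 48
f 79 71 75
f 90 92 89
f 93 90 89
f 89 92 91
f 91 93 89
f 90 96 92
f 94 90 93
f 94 96 90
f 92 96 91
f 95 93 91
f 91 96 95
f 95 94 93
f 96 94 95



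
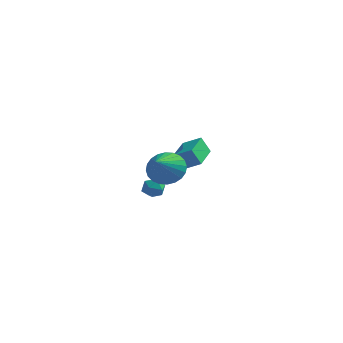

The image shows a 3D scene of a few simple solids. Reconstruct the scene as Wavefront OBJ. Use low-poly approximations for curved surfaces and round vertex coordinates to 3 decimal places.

v 1.381 -2.733 1.989
v 2.374 -2.771 1.874
v 1.439 -4.167 2.971
v 2.343 -2.552 2.195
v 2.165 -2.361 2.485
v 1.869 -2.226 2.7
v 1.498 -2.168 2.806
v 1.109 -2.196 2.787
v 0.762 -2.306 2.648
v 0.509 -2.481 2.407
v 0.389 -2.694 2.103
v 0.42 -2.913 1.782
v 0.597 -3.104 1.492
v 0.894 -3.239 1.278
v 1.265 -3.297 1.171
v 1.653 -3.269 1.19
v 2.001 -3.159 1.33
v 2.254 -2.984 1.57
v 0.333 1.939 -0.015
v -0.131 1.816 0.908
v 0.094 3.859 0.12
v -0.37 3.737 1.042
v 1.29 2.023 0.478
v 0.826 1.901 1.4
v 1.051 3.944 0.612
v 0.587 3.821 1.535
v -0.214 -0.022 -0.637
v 0.284 -0.201 -0.255
v -0.644 -0.979 -0.525
v -0.146 -1.158 -0.143
v -0.577 -0.717 0.069
v -0.312 -0.126 -0
v -0.048 -1.054 -0.78
v 0.217 -0.463 -0.849
v 0.386 -0.839 -0.343
v 0.059 -0.631 0.181
v -0.419 -0.549 -0.961
v -0.746 -0.341 -0.437
f 2 1 4
f 2 4 3
f 4 1 5
f 4 5 3
f 5 1 6
f 5 6 3
f 6 1 7
f 6 7 3
f 7 1 8
f 7 8 3
f 8 1 9
f 8 9 3
f 9 1 10
f 9 10 3
f 10 1 11
f 10 11 3
f 11 1 12
f 11 12 3
f 12 1 13
f 12 13 3
f 13 1 14
f 13 14 3
f 14 1 15
f 14 15 3
f 15 1 16
f 15 16 3
f 16 1 17
f 16 17 3
f 17 1 18
f 17 18 3
f 18 1 2
f 18 2 3
f 20 22 19
f 23 20 19
f 19 22 21
f 21 23 19
f 20 26 22
f 24 20 23
f 24 26 20
f 22 26 21
f 25 23 21
f 21 26 25
f 25 24 23
f 26 24 25
f 27 38 32
f 27 32 28
f 27 28 34
f 27 34 37
f 27 37 38
f 28 32 36
f 32 38 31
f 38 37 29
f 37 34 33
f 34 28 35
f 30 36 31
f 30 31 29
f 30 29 33
f 30 33 35
f 30 35 36
f 31 36 32
f 29 31 38
f 33 29 37
f 35 33 34
f 36 35 28



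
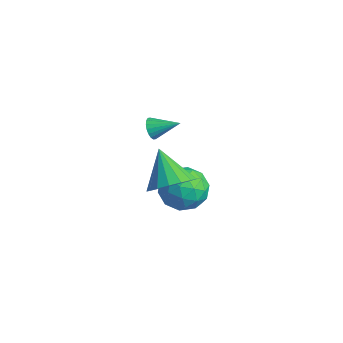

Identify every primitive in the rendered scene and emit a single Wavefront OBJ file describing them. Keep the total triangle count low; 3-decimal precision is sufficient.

v 1.777 2.609 -3.463
v 2.345 2.019 -4.249
v 1.135 1.041 -2.751
v 1.703 0.451 -3.537
v 2.269 1.001 -2.721
v 2.666 1.97 -3.161
v 0.814 1.09 -3.839
v 1.211 2.059 -4.279
v 1.75 1.08 -4.482
v 2.65 1.025 -3.791
v 0.83 2.035 -3.209
v 1.73 1.98 -2.518
v 2.117 2.451 -3.918
v 1.363 0.609 -3.082
v 1.695 0.932 -2.602
v 2.03 0.585 -3.064
v 2.306 2.423 -3.279
v 2.64 2.076 -3.741
v 2.595 1.478 -2.843
v 0.84 0.984 -3.259
v 1.174 0.637 -3.721
v 1.45 2.475 -3.936
v 1.785 2.128 -4.398
v 0.885 1.582 -4.157
v 2.102 1.553 -4.517
v 1.724 0.631 -4.099
v 1.202 1.007 -4.276
v 1.435 1.576 -4.535
v 2.63 1.521 -4.111
v 2.253 0.599 -3.693
v 2.586 0.923 -3.213
v 2.819 1.492 -3.472
v 2.281 0.969 -4.248
v 1.227 2.461 -3.307
v 0.85 1.539 -2.889
v 0.661 1.568 -3.528
v 0.894 2.137 -3.787
v 1.756 2.429 -2.901
v 1.378 1.507 -2.483
v 2.045 1.484 -2.465
v 2.278 2.053 -2.724
v 1.199 2.091 -2.752
v 3.487 -0.168 -1.149
v 3.999 0.655 -0.772
v 2.233 0.028 0.129
v 3.688 0.851 -1.108
v 3.331 0.814 -1.453
v 3.009 0.552 -1.728
v 2.797 0.125 -1.87
v 2.743 -0.37 -1.847
v 2.859 -0.818 -1.664
v 3.119 -1.117 -1.363
v 3.463 -1.199 -1.013
v 3.813 -1.045 -0.694
v 4.087 -0.69 -0.479
v 4.224 -0.215 -0.417
v 4.193 0.27 -0.523
v 2.396 -0.395 1.688
v 2.682 -0.4 1.242
v 3.164 0.435 2.172
v 2.524 -0.23 1.201
v 2.341 -0.092 1.257
v 2.168 -0.014 1.397
v 2.041 -0.012 1.596
v 1.984 -0.085 1.813
v 2.008 -0.22 2.005
v 2.109 -0.389 2.134
v 2.267 -0.56 2.175
v 2.45 -0.697 2.12
v 2.623 -0.775 1.979
v 2.75 -0.777 1.781
v 2.807 -0.704 1.564
v 2.783 -0.569 1.372
f 1 38 17
f 38 12 41
f 17 41 6
f 38 41 17
f 1 17 13
f 17 6 18
f 13 18 2
f 17 18 13
f 1 13 22
f 13 2 23
f 22 23 8
f 13 23 22
f 1 22 34
f 22 8 37
f 34 37 11
f 22 37 34
f 1 34 38
f 34 11 42
f 38 42 12
f 34 42 38
f 2 18 29
f 18 6 32
f 29 32 10
f 18 32 29
f 6 41 19
f 41 12 40
f 19 40 5
f 41 40 19
f 12 42 39
f 42 11 35
f 39 35 3
f 42 35 39
f 11 37 36
f 37 8 24
f 36 24 7
f 37 24 36
f 8 23 28
f 23 2 25
f 28 25 9
f 23 25 28
f 4 30 16
f 30 10 31
f 16 31 5
f 30 31 16
f 4 16 14
f 16 5 15
f 14 15 3
f 16 15 14
f 4 14 21
f 14 3 20
f 21 20 7
f 14 20 21
f 4 21 26
f 21 7 27
f 26 27 9
f 21 27 26
f 4 26 30
f 26 9 33
f 30 33 10
f 26 33 30
f 5 31 19
f 31 10 32
f 19 32 6
f 31 32 19
f 3 15 39
f 15 5 40
f 39 40 12
f 15 40 39
f 7 20 36
f 20 3 35
f 36 35 11
f 20 35 36
f 9 27 28
f 27 7 24
f 28 24 8
f 27 24 28
f 10 33 29
f 33 9 25
f 29 25 2
f 33 25 29
f 44 43 46
f 44 46 45
f 46 43 47
f 46 47 45
f 47 43 48
f 47 48 45
f 48 43 49
f 48 49 45
f 49 43 50
f 49 50 45
f 50 43 51
f 50 51 45
f 51 43 52
f 51 52 45
f 52 43 53
f 52 53 45
f 53 43 54
f 53 54 45
f 54 43 55
f 54 55 45
f 55 43 56
f 55 56 45
f 56 43 57
f 56 57 45
f 57 43 44
f 57 44 45
f 59 58 61
f 59 61 60
f 61 58 62
f 61 62 60
f 62 58 63
f 62 63 60
f 63 58 64
f 63 64 60
f 64 58 65
f 64 65 60
f 65 58 66
f 65 66 60
f 66 58 67
f 66 67 60
f 67 58 68
f 67 68 60
f 68 58 69
f 68 69 60
f 69 58 70
f 69 70 60
f 70 58 71
f 70 71 60
f 71 58 72
f 71 72 60
f 72 58 73
f 72 73 60
f 73 58 59
f 73 59 60



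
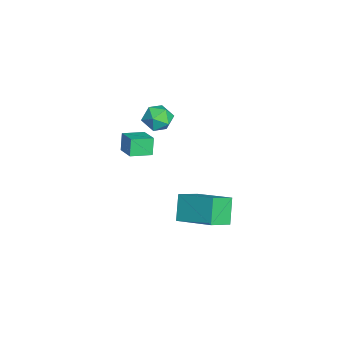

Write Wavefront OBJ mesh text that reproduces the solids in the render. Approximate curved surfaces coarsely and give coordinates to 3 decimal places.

v -3.161 -3.223 -0.407
v -3.526 -3.175 0.458
v -3.537 -2.234 -0.62
v -3.903 -2.186 0.244
v -2.197 -2.774 -0.024
v -2.563 -2.726 0.84
v -2.574 -1.785 -0.238
v -2.939 -1.737 0.627
v -2.159 -1.154 1.924
v -1.746 -1.051 2.575
v -2.854 -2.029 2.505
v -2.441 -1.926 3.156
v -2.919 -1.365 2.906
v -2.49 -0.825 2.547
v -2.11 -2.255 2.533
v -1.681 -1.715 2.174
v -1.715 -1.731 2.951
v -2.215 -1.181 3.182
v -2.385 -1.899 1.898
v -2.885 -1.349 2.129
v -2.694 0.217 -3.084
v -1.957 -0.633 -2.452
v -1.57 1.755 -2.327
v -0.834 0.905 -1.695
v -1.826 0.135 -4.205
v -1.09 -0.715 -3.573
v -0.703 1.673 -3.448
v 0.034 0.823 -2.816
f 2 4 1
f 5 2 1
f 1 4 3
f 3 5 1
f 2 8 4
f 6 2 5
f 6 8 2
f 4 8 3
f 7 5 3
f 3 8 7
f 7 6 5
f 8 6 7
f 9 20 14
f 9 14 10
f 9 10 16
f 9 16 19
f 9 19 20
f 10 14 18
f 14 20 13
f 20 19 11
f 19 16 15
f 16 10 17
f 12 18 13
f 12 13 11
f 12 11 15
f 12 15 17
f 12 17 18
f 13 18 14
f 11 13 20
f 15 11 19
f 17 15 16
f 18 17 10
f 22 24 21
f 25 22 21
f 21 24 23
f 23 25 21
f 22 28 24
f 26 22 25
f 26 28 22
f 24 28 23
f 27 25 23
f 23 28 27
f 27 26 25
f 28 26 27



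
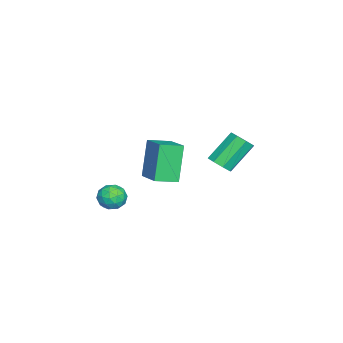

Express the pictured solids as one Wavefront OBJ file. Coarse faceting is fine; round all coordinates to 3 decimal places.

v -2.802 -1.604 -2.847
v -3.663 -1.578 -0.954
v -1.551 -0.683 -2.29
v -2.413 -0.657 -0.397
v -2.207 -2.583 -2.563
v -3.069 -2.557 -0.67
v -0.957 -1.662 -2.006
v -1.818 -1.636 -0.113
v 0.614 1.66 0.509
v 0.93 2.2 0.375
v 0.042 3.021 1.598
v -0.274 2.48 1.731
v 0.521 2.152 0.11
v -0.368 2.973 1.333
v 0.166 1.815 0.079
v -0.722 2.636 1.302
v 0.074 1.387 0.299
v -0.814 2.208 1.522
v 0.298 1.119 0.642
v -0.59 1.94 1.865
v 0.708 1.167 0.907
v -0.181 1.988 2.13
v 1.062 1.504 0.938
v 0.174 2.325 2.161
v 1.154 1.932 0.718
v 0.266 2.753 1.941
v -1.291 -3.192 -3.291
v -0.744 -3.71 -3.372
v -2.036 -3.87 -3.988
v -1.489 -4.388 -4.069
v -1.822 -4.291 -3.396
v -1.362 -3.872 -2.965
v -1.418 -3.708 -4.395
v -0.958 -3.289 -3.964
v -0.823 -4.029 -4.054
v -1.073 -4.389 -3.437
v -1.707 -3.191 -3.923
v -1.957 -3.551 -3.306
v -0.952 -3.391 -3.27
v -1.828 -4.189 -4.09
v -2.024 -4.132 -3.694
v -1.702 -4.436 -3.741
v -1.315 -3.487 -3.031
v -0.994 -3.791 -3.079
v -1.627 -4.132 -3.093
v -1.786 -3.789 -4.281
v -1.465 -4.093 -4.329
v -1.078 -3.144 -3.619
v -0.756 -3.448 -3.666
v -1.153 -3.448 -4.267
v -0.677 -3.883 -3.719
v -1.115 -4.282 -4.128
v -1.073 -3.882 -4.32
v -0.803 -3.636 -4.067
v -0.824 -4.095 -3.356
v -1.262 -4.493 -3.766
v -1.457 -4.436 -3.37
v -1.187 -4.19 -3.117
v -0.87 -4.282 -3.757
v -1.518 -3.087 -3.594
v -1.956 -3.485 -4.004
v -1.593 -3.39 -4.243
v -1.323 -3.144 -3.99
v -1.665 -3.298 -3.232
v -2.103 -3.697 -3.641
v -1.977 -3.944 -3.293
v -1.707 -3.698 -3.04
v -1.91 -3.298 -3.603
f 2 4 1
f 5 2 1
f 1 4 3
f 3 5 1
f 2 8 4
f 6 2 5
f 6 8 2
f 4 8 3
f 7 5 3
f 3 8 7
f 7 6 5
f 8 6 7
f 10 9 13
f 10 13 11
f 11 13 14
f 11 14 12
f 13 9 15
f 13 15 14
f 14 15 16
f 14 16 12
f 15 9 17
f 15 17 16
f 16 17 18
f 16 18 12
f 17 9 19
f 17 19 18
f 18 19 20
f 18 20 12
f 19 9 21
f 19 21 20
f 20 21 22
f 20 22 12
f 21 9 23
f 21 23 22
f 22 23 24
f 22 24 12
f 23 9 25
f 23 25 24
f 24 25 26
f 24 26 12
f 25 9 10
f 25 10 26
f 26 10 11
f 26 11 12
f 27 64 43
f 64 38 67
f 43 67 32
f 64 67 43
f 27 43 39
f 43 32 44
f 39 44 28
f 43 44 39
f 27 39 48
f 39 28 49
f 48 49 34
f 39 49 48
f 27 48 60
f 48 34 63
f 60 63 37
f 48 63 60
f 27 60 64
f 60 37 68
f 64 68 38
f 60 68 64
f 28 44 55
f 44 32 58
f 55 58 36
f 44 58 55
f 32 67 45
f 67 38 66
f 45 66 31
f 67 66 45
f 38 68 65
f 68 37 61
f 65 61 29
f 68 61 65
f 37 63 62
f 63 34 50
f 62 50 33
f 63 50 62
f 34 49 54
f 49 28 51
f 54 51 35
f 49 51 54
f 30 56 42
f 56 36 57
f 42 57 31
f 56 57 42
f 30 42 40
f 42 31 41
f 40 41 29
f 42 41 40
f 30 40 47
f 40 29 46
f 47 46 33
f 40 46 47
f 30 47 52
f 47 33 53
f 52 53 35
f 47 53 52
f 30 52 56
f 52 35 59
f 56 59 36
f 52 59 56
f 31 57 45
f 57 36 58
f 45 58 32
f 57 58 45
f 29 41 65
f 41 31 66
f 65 66 38
f 41 66 65
f 33 46 62
f 46 29 61
f 62 61 37
f 46 61 62
f 35 53 54
f 53 33 50
f 54 50 34
f 53 50 54
f 36 59 55
f 59 35 51
f 55 51 28
f 59 51 55



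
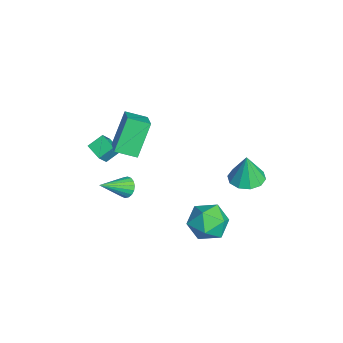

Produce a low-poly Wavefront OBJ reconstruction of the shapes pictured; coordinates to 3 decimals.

v -1.967 -4.631 0.757
v -2.241 -3.802 1.322
v -2.533 -4.195 -0.157
v -2.807 -3.366 0.408
v -1.093 -4.134 0.452
v -1.367 -3.305 1.017
v -1.659 -3.698 -0.462
v -1.933 -2.869 0.103
v 2.534 -3.103 1.348
v 2.853 -2.709 1.738
v 3.126 -4.517 2.292
v 2.598 -2.731 1.864
v 2.331 -2.827 1.888
v 2.104 -2.978 1.804
v 1.962 -3.153 1.63
v 1.934 -3.319 1.4
v 2.025 -3.442 1.16
v 2.216 -3.498 0.957
v 2.471 -3.475 0.831
v 2.738 -3.379 0.807
v 2.965 -3.229 0.891
v 3.106 -3.053 1.065
v 3.135 -2.888 1.295
v 3.044 -2.765 1.535
v 2.323 3.112 1.105
v 3.111 3.711 1.104
v 2.357 3.068 2.835
v 2.608 4.059 1.123
v 1.997 4.046 1.135
v 1.51 3.676 1.136
v 1.333 3.09 1.125
v 1.534 2.512 1.106
v 2.037 2.164 1.088
v 2.649 2.177 1.076
v 3.136 2.547 1.075
v 3.312 3.133 1.086
v 1.734 1.378 -2.073
v 2.31 1.636 -1.017
v 3.37 0.464 -2.743
v 3.946 0.722 -1.687
v 3.024 -0.092 -1.702
v 2.012 0.473 -1.288
v 3.668 1.627 -2.472
v 2.656 2.192 -2.058
v 3.505 1.789 -1.264
v 3.107 0.727 -0.788
v 2.573 1.373 -2.972
v 2.175 0.311 -2.496
v -1.622 -1.472 3.102
v -1.886 -2.638 3.502
v 0.119 -1.515 4.125
v -0.145 -2.68 4.525
v -0.615 -2.3 1.355
v -0.879 -3.465 1.755
v 1.126 -2.342 2.378
v 0.862 -3.508 2.778
f 2 4 1
f 5 2 1
f 1 4 3
f 3 5 1
f 2 8 4
f 6 2 5
f 6 8 2
f 4 8 3
f 7 5 3
f 3 8 7
f 7 6 5
f 8 6 7
f 10 9 12
f 10 12 11
f 12 9 13
f 12 13 11
f 13 9 14
f 13 14 11
f 14 9 15
f 14 15 11
f 15 9 16
f 15 16 11
f 16 9 17
f 16 17 11
f 17 9 18
f 17 18 11
f 18 9 19
f 18 19 11
f 19 9 20
f 19 20 11
f 20 9 21
f 20 21 11
f 21 9 22
f 21 22 11
f 22 9 23
f 22 23 11
f 23 9 24
f 23 24 11
f 24 9 10
f 24 10 11
f 26 25 28
f 26 28 27
f 28 25 29
f 28 29 27
f 29 25 30
f 29 30 27
f 30 25 31
f 30 31 27
f 31 25 32
f 31 32 27
f 32 25 33
f 32 33 27
f 33 25 34
f 33 34 27
f 34 25 35
f 34 35 27
f 35 25 36
f 35 36 27
f 36 25 26
f 36 26 27
f 37 48 42
f 37 42 38
f 37 38 44
f 37 44 47
f 37 47 48
f 38 42 46
f 42 48 41
f 48 47 39
f 47 44 43
f 44 38 45
f 40 46 41
f 40 41 39
f 40 39 43
f 40 43 45
f 40 45 46
f 41 46 42
f 39 41 48
f 43 39 47
f 45 43 44
f 46 45 38
f 50 52 49
f 53 50 49
f 49 52 51
f 51 53 49
f 50 56 52
f 54 50 53
f 54 56 50
f 52 56 51
f 55 53 51
f 51 56 55
f 55 54 53
f 56 54 55

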